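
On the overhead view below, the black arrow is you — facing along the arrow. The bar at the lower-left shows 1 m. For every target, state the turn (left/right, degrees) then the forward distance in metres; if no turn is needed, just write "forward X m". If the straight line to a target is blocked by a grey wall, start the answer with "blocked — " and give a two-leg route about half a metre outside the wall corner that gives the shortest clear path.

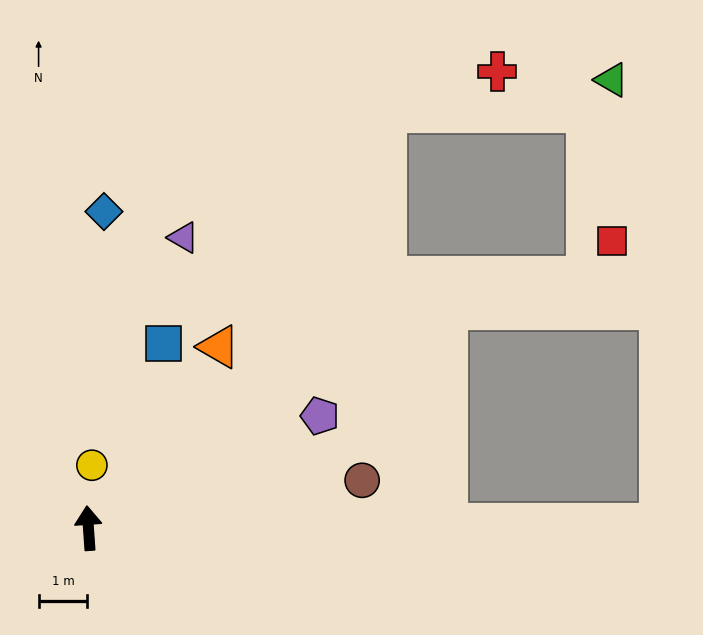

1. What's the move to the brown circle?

turn right 84°, forward 5.7 m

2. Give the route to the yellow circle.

turn right 7°, forward 1.3 m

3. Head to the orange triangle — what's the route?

turn right 40°, forward 4.6 m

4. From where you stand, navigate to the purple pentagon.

turn right 68°, forward 5.3 m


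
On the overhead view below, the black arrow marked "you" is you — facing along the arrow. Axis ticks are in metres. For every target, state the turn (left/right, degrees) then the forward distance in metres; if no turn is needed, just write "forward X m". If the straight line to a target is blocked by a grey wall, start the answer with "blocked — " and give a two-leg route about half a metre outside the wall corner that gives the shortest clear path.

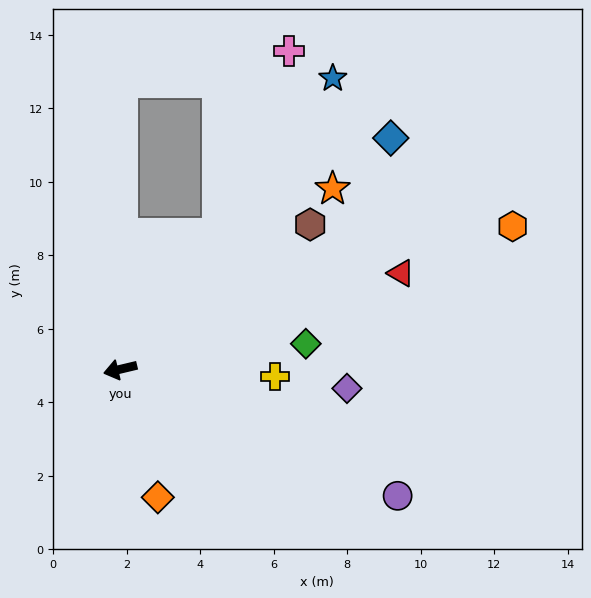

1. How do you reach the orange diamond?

turn left 93°, forward 3.6 m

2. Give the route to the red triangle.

turn right 174°, forward 8.1 m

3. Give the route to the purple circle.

turn left 142°, forward 8.3 m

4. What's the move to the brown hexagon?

turn right 156°, forward 6.5 m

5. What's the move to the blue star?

turn right 140°, forward 9.8 m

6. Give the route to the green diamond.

turn left 174°, forward 5.1 m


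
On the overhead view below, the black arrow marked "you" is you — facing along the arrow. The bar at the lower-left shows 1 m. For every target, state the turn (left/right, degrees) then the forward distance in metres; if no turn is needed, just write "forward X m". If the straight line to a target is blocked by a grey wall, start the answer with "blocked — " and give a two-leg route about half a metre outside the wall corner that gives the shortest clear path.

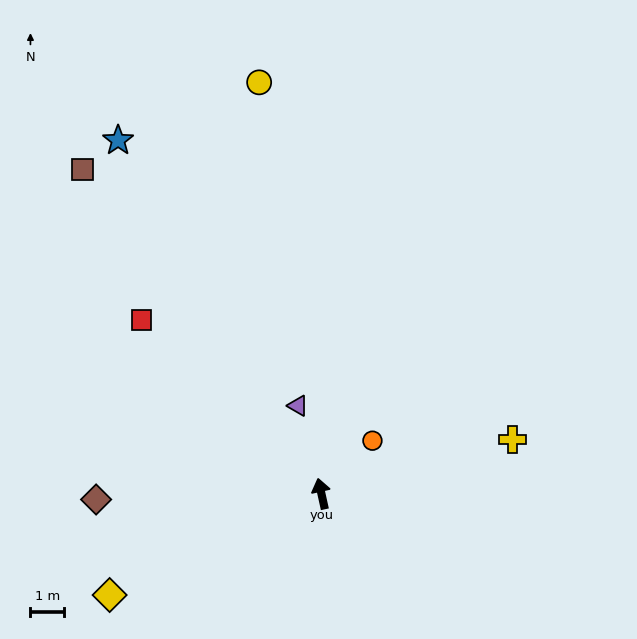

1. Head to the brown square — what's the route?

turn left 24°, forward 12.0 m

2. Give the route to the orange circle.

turn right 56°, forward 2.2 m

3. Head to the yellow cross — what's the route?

turn right 87°, forward 5.9 m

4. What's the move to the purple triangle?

turn left 2°, forward 2.7 m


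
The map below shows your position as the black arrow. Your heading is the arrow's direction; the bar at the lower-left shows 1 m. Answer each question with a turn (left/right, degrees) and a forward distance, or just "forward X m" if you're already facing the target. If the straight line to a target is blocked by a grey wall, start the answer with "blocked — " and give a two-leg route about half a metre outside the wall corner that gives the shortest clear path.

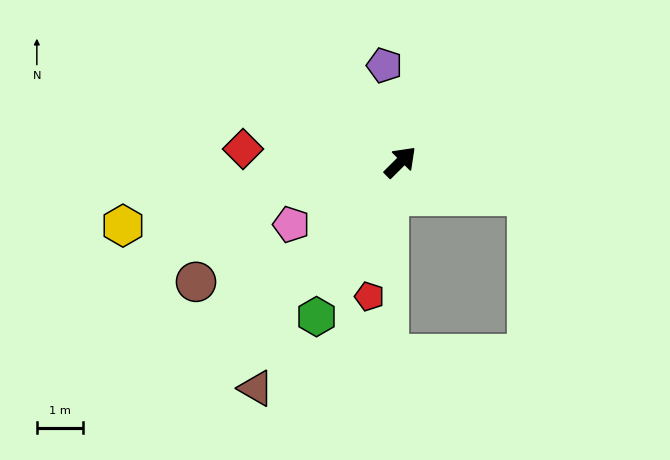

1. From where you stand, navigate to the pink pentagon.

turn left 165°, forward 2.7 m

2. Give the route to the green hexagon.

turn right 163°, forward 3.8 m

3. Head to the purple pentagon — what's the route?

turn left 54°, forward 2.1 m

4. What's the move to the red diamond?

turn left 130°, forward 3.4 m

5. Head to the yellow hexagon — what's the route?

turn left 148°, forward 6.1 m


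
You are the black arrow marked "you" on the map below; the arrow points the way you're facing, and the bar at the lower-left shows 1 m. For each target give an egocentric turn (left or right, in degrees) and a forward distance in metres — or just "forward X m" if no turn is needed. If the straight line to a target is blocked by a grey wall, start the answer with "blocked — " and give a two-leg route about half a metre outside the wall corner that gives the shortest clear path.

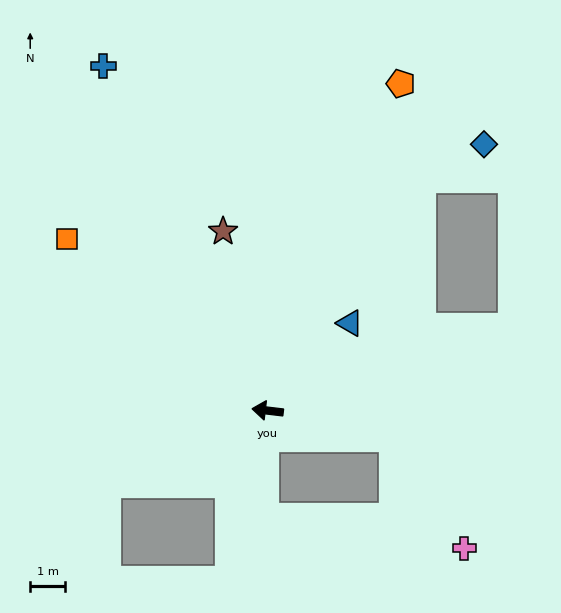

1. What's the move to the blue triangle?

turn right 126°, forward 3.4 m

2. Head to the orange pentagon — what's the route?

turn right 105°, forward 10.1 m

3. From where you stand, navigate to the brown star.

turn right 69°, forward 5.3 m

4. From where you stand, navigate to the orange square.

turn right 34°, forward 7.5 m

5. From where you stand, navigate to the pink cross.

blocked — turn left 175°, forward 3.7 m, then turn right 46°, forward 3.7 m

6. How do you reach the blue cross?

turn right 58°, forward 10.9 m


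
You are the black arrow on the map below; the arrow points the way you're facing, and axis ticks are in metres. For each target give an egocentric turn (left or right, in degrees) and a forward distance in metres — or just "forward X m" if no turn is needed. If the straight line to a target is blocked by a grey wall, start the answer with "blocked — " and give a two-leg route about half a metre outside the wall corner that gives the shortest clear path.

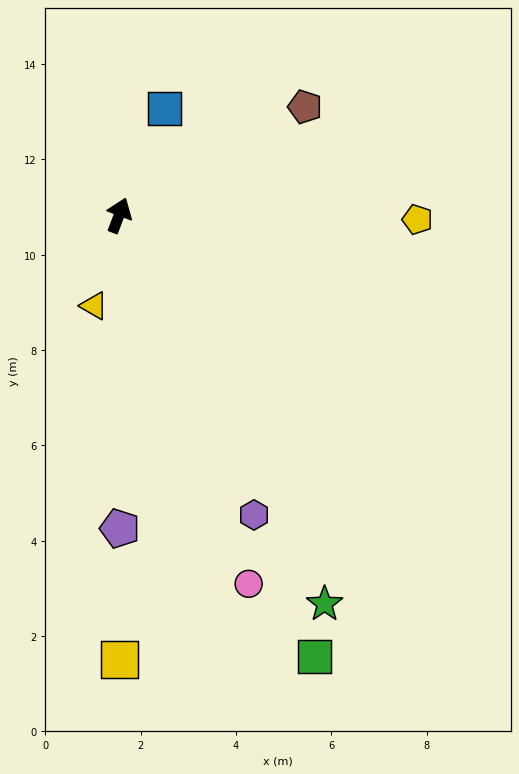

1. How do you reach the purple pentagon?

turn right 159°, forward 6.6 m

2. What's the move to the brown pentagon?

turn right 39°, forward 4.5 m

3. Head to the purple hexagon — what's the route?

turn right 135°, forward 6.9 m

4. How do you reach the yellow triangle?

turn right 175°, forward 2.0 m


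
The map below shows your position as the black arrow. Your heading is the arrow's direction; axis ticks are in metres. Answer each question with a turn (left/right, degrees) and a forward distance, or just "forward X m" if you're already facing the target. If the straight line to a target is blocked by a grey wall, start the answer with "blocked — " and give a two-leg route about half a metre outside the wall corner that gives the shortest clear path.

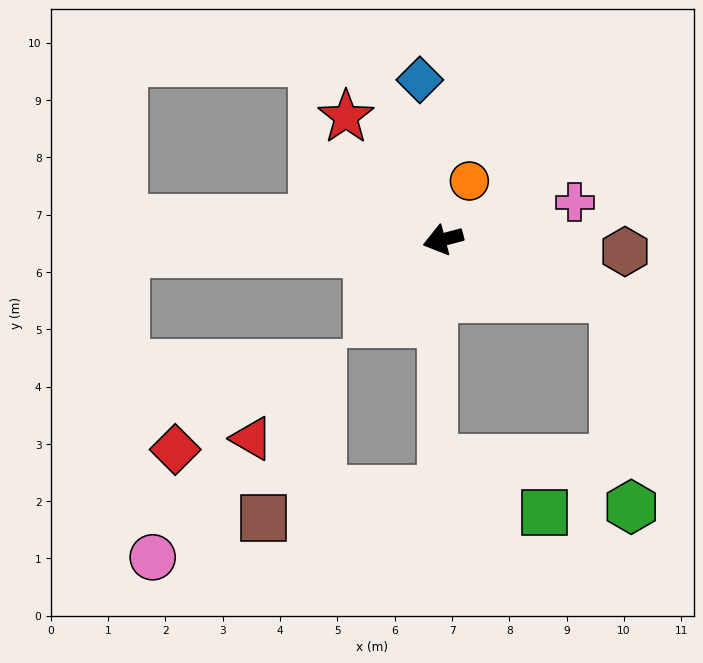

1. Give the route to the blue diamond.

turn right 97°, forward 2.8 m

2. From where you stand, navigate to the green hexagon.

blocked — turn left 146°, forward 3.1 m, then turn right 66°, forward 3.6 m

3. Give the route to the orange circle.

turn right 129°, forward 1.1 m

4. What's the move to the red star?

turn right 67°, forward 2.7 m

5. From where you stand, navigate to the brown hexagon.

turn left 161°, forward 3.2 m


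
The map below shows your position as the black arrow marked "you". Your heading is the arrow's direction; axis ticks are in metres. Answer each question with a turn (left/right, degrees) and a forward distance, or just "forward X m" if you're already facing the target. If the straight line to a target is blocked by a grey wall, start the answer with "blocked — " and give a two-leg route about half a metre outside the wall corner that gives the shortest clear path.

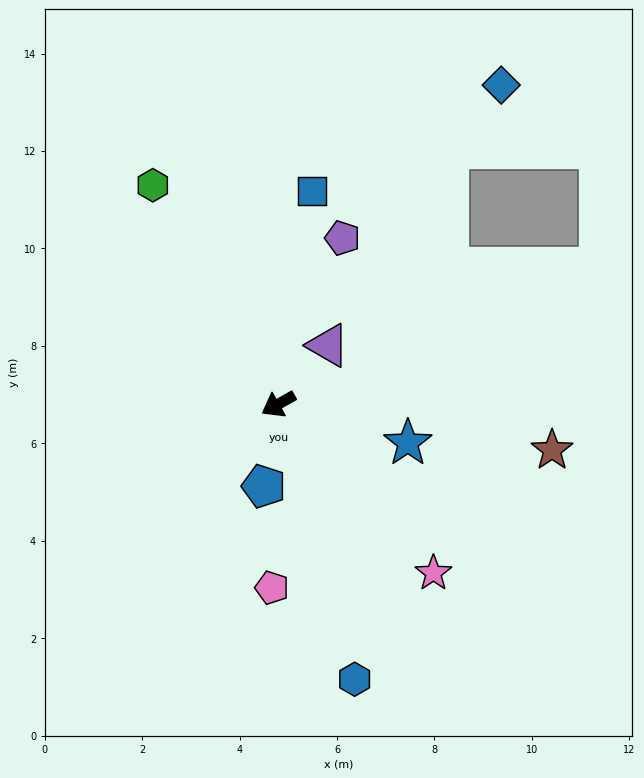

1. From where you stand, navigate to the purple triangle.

turn right 160°, forward 1.6 m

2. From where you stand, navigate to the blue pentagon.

turn left 51°, forward 1.7 m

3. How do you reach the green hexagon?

turn right 90°, forward 5.2 m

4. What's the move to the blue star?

turn left 134°, forward 2.8 m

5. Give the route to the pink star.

turn left 103°, forward 4.7 m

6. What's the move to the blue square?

turn right 128°, forward 4.4 m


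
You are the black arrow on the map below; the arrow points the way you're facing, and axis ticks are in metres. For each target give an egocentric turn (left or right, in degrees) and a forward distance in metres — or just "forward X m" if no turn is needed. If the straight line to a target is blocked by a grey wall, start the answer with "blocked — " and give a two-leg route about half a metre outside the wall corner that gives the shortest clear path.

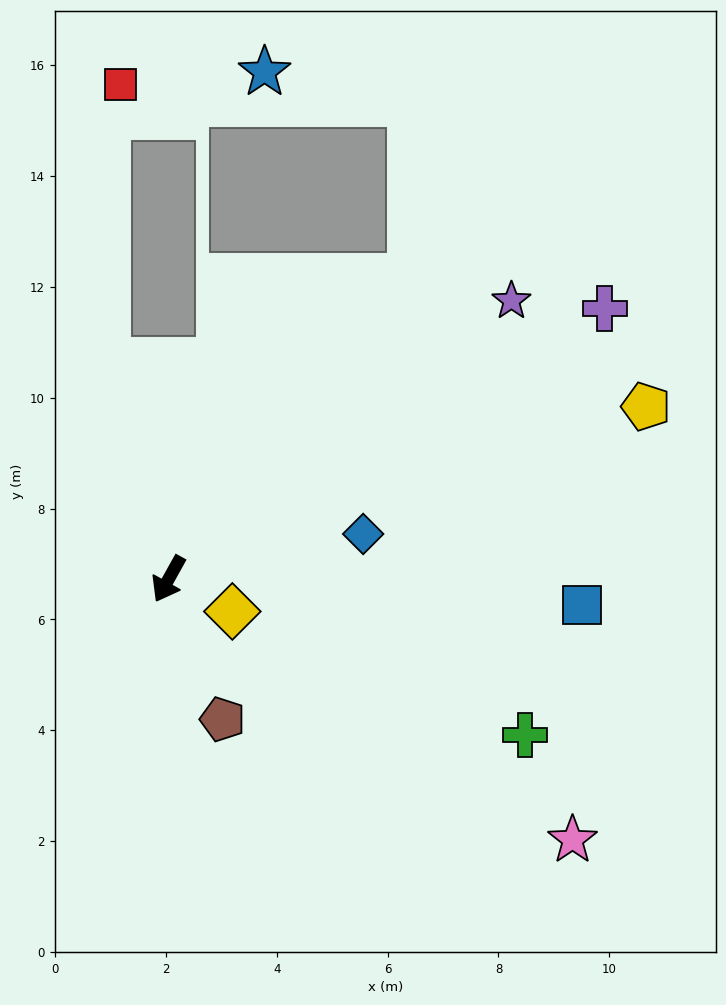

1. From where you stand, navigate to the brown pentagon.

turn left 50°, forward 2.7 m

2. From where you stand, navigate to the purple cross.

turn left 151°, forward 9.3 m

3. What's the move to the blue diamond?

turn left 132°, forward 3.6 m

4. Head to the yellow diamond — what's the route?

turn left 92°, forward 1.3 m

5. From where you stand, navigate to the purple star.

turn left 158°, forward 8.0 m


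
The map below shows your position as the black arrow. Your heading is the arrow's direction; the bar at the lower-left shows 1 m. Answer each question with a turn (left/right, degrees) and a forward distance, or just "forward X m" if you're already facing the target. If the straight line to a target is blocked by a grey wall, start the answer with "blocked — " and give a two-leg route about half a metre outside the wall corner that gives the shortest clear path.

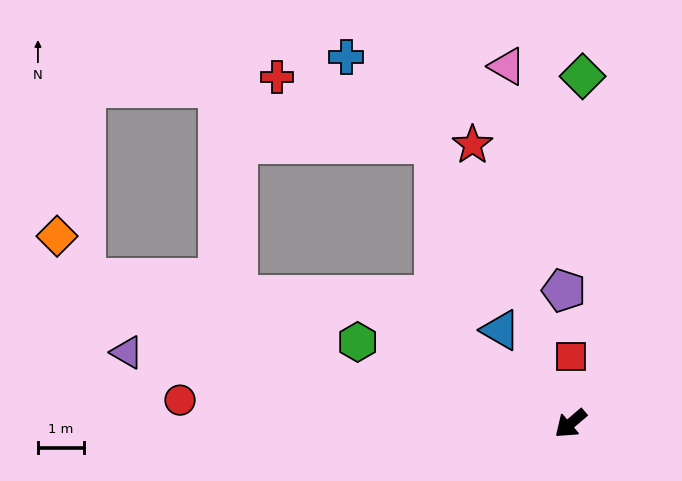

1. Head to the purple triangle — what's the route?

turn right 50°, forward 9.8 m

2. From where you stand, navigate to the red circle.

turn right 44°, forward 8.5 m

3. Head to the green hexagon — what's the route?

turn right 61°, forward 5.0 m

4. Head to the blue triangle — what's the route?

turn right 94°, forward 2.5 m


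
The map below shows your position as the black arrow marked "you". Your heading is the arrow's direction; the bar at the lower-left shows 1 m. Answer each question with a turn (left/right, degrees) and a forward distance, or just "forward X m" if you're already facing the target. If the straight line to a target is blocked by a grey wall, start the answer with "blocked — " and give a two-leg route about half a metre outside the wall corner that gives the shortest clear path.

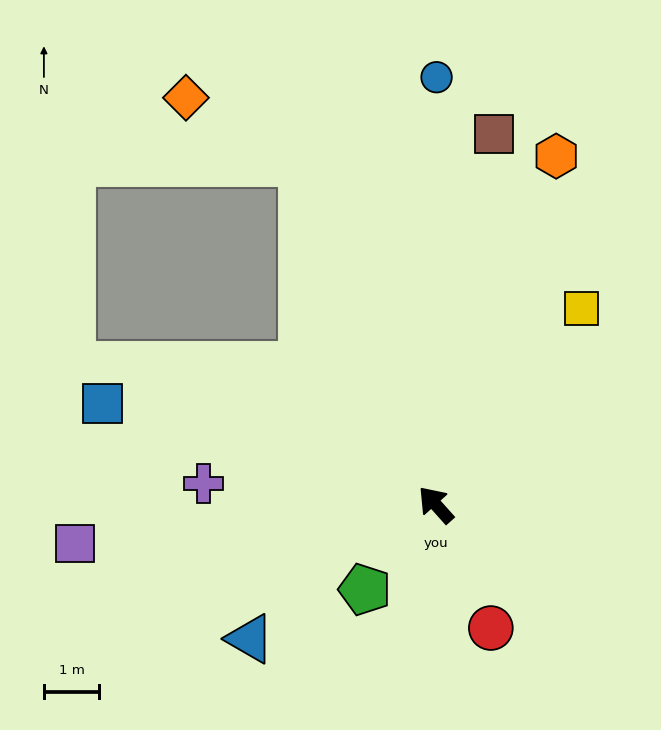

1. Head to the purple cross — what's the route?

turn left 43°, forward 4.2 m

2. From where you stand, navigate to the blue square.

turn left 31°, forward 6.3 m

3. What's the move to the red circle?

turn left 162°, forward 2.4 m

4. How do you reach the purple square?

turn left 54°, forward 6.6 m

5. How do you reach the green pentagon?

turn left 98°, forward 2.0 m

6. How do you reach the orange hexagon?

turn right 61°, forward 6.7 m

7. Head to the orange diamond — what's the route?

blocked — turn right 20°, forward 6.6 m, then turn left 39°, forward 2.4 m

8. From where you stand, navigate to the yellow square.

turn right 78°, forward 4.4 m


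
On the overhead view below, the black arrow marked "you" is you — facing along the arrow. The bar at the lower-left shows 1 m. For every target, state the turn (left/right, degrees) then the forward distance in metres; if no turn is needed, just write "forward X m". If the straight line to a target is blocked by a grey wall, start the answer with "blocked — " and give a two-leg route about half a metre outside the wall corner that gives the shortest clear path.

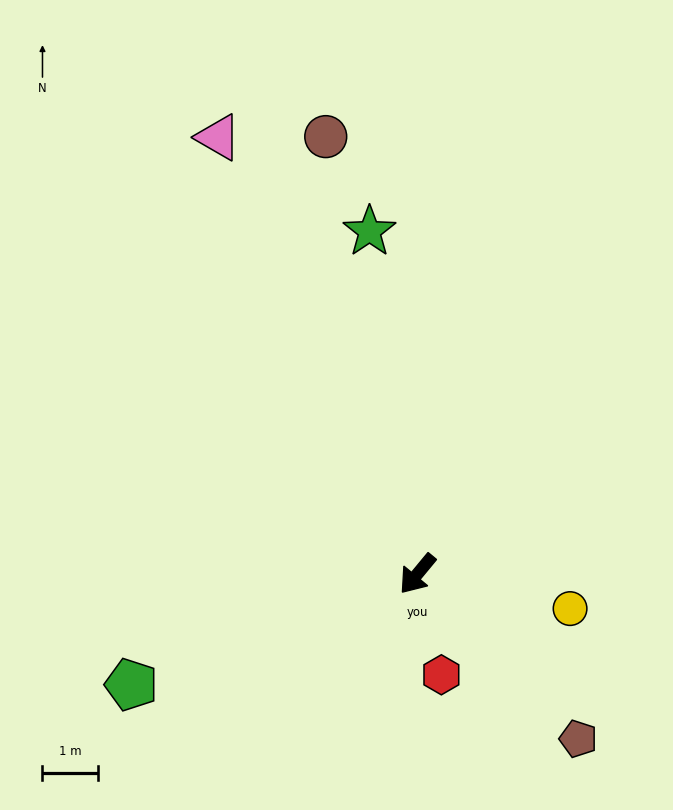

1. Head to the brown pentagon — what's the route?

turn left 84°, forward 4.2 m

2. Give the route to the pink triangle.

turn right 116°, forward 8.7 m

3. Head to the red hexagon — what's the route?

turn left 53°, forward 1.9 m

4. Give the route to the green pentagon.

turn right 29°, forward 5.5 m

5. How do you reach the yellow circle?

turn left 117°, forward 2.8 m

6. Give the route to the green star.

turn right 132°, forward 6.3 m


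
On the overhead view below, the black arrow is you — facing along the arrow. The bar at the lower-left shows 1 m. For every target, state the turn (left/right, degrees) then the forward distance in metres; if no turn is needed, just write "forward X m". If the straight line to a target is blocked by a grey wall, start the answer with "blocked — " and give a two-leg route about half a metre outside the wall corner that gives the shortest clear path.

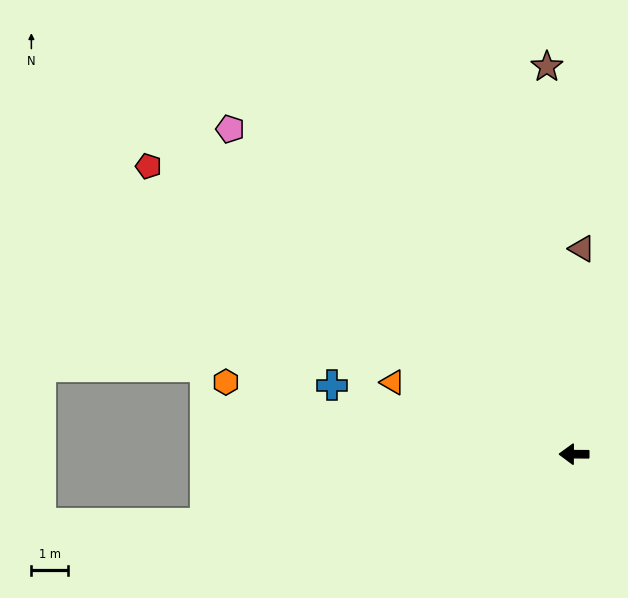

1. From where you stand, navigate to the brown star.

turn right 86°, forward 10.5 m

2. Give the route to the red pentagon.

turn right 34°, forward 13.9 m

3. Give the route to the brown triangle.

turn right 92°, forward 5.6 m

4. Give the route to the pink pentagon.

turn right 43°, forward 12.8 m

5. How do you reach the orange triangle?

turn right 21°, forward 5.3 m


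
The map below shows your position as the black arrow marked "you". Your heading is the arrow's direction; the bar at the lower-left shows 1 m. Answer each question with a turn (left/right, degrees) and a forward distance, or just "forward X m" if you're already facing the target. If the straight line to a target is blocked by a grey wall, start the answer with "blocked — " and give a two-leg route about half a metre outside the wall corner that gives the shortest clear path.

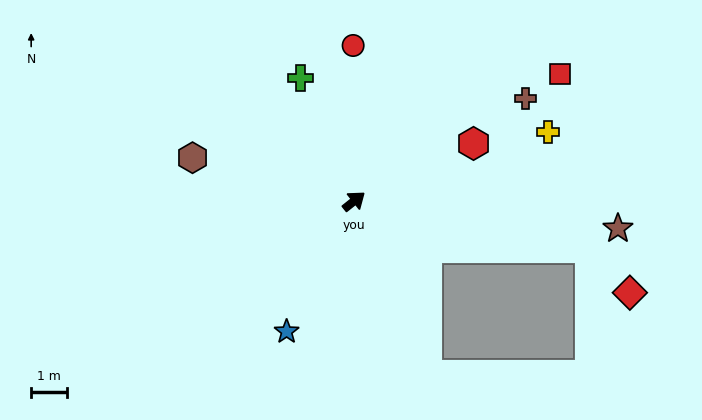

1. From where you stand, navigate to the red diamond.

blocked — turn right 50°, forward 6.8 m, then turn right 37°, forward 1.7 m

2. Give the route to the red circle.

turn left 52°, forward 4.4 m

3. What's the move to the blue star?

turn right 156°, forward 4.2 m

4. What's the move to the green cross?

turn left 75°, forward 3.8 m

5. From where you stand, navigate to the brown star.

turn right 45°, forward 7.5 m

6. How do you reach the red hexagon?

turn right 13°, forward 3.7 m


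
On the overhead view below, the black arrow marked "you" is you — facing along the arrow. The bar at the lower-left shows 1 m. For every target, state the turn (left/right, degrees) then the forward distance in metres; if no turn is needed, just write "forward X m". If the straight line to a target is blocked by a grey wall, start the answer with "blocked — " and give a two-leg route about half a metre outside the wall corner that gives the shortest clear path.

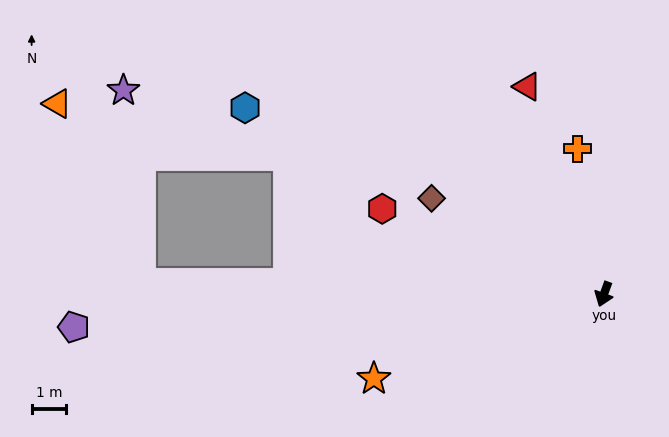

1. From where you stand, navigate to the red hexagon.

turn right 91°, forward 6.9 m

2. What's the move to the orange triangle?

blocked — turn right 71°, forward 13.4 m, then turn right 64°, forward 5.8 m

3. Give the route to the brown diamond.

turn right 99°, forward 5.7 m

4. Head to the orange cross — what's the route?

turn right 150°, forward 4.3 m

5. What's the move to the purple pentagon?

turn right 66°, forward 15.4 m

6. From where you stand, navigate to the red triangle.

turn right 140°, forward 6.4 m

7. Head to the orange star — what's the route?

turn right 50°, forward 7.1 m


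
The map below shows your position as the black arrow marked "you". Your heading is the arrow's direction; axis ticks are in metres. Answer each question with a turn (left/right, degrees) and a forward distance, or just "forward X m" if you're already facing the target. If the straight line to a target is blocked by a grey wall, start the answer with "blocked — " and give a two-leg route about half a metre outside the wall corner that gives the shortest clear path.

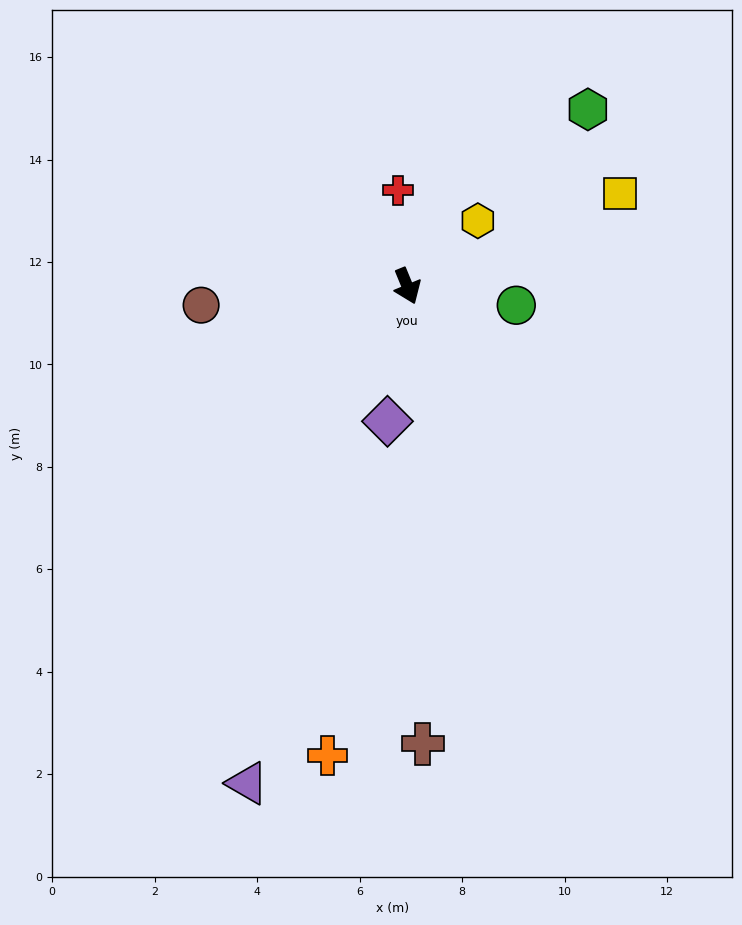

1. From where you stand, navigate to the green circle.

turn left 58°, forward 2.2 m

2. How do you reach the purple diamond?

turn right 31°, forward 2.7 m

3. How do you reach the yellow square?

turn left 91°, forward 4.5 m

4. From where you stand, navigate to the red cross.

turn left 163°, forward 1.9 m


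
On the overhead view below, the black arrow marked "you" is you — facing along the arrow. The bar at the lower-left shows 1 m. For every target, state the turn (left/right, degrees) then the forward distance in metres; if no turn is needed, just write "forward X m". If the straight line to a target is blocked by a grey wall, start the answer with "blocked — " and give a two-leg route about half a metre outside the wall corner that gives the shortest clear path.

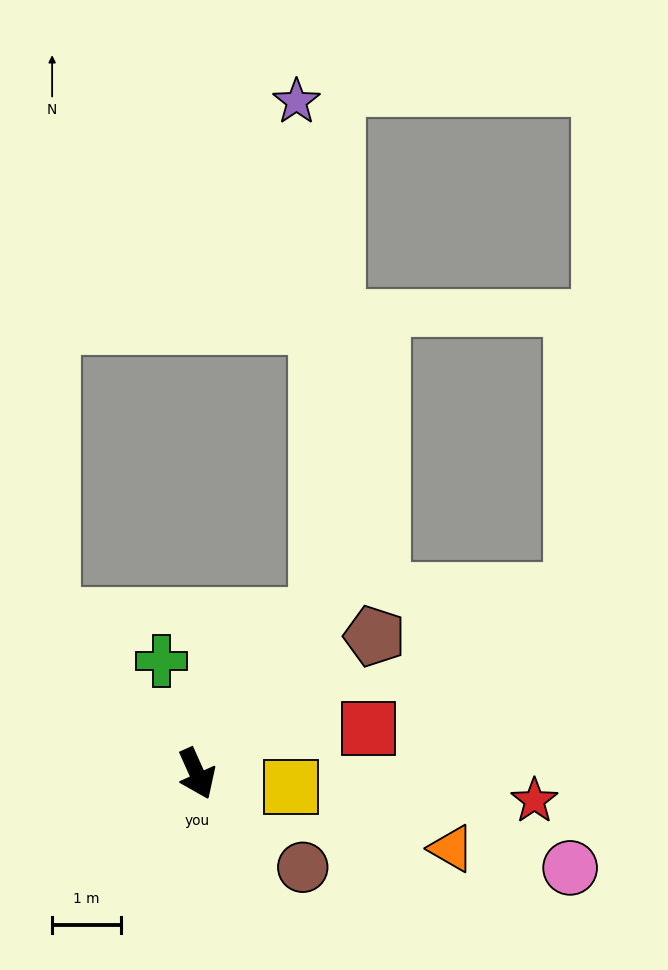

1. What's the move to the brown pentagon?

turn left 104°, forward 3.3 m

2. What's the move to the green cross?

turn left 173°, forward 1.7 m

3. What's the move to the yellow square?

turn left 58°, forward 1.4 m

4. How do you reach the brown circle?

turn left 24°, forward 2.1 m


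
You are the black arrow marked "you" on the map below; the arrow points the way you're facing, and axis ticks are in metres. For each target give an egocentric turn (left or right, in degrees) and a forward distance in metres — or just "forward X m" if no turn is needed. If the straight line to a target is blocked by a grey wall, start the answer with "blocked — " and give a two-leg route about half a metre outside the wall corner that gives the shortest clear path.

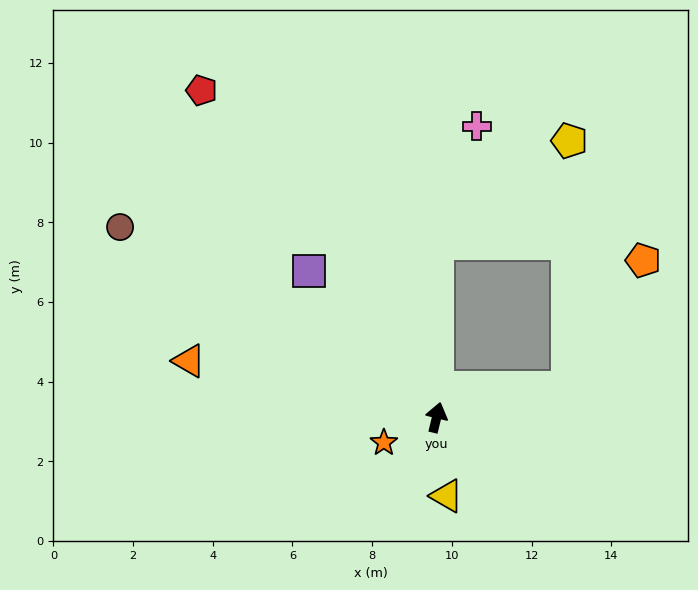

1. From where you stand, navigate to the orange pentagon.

blocked — turn right 64°, forward 3.4 m, then turn left 47°, forward 3.7 m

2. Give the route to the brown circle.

turn left 73°, forward 9.3 m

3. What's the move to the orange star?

turn left 129°, forward 1.5 m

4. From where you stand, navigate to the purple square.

turn left 55°, forward 4.9 m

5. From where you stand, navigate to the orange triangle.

turn left 91°, forward 6.4 m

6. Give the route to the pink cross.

blocked — turn left 14°, forward 4.4 m, then turn right 19°, forward 3.1 m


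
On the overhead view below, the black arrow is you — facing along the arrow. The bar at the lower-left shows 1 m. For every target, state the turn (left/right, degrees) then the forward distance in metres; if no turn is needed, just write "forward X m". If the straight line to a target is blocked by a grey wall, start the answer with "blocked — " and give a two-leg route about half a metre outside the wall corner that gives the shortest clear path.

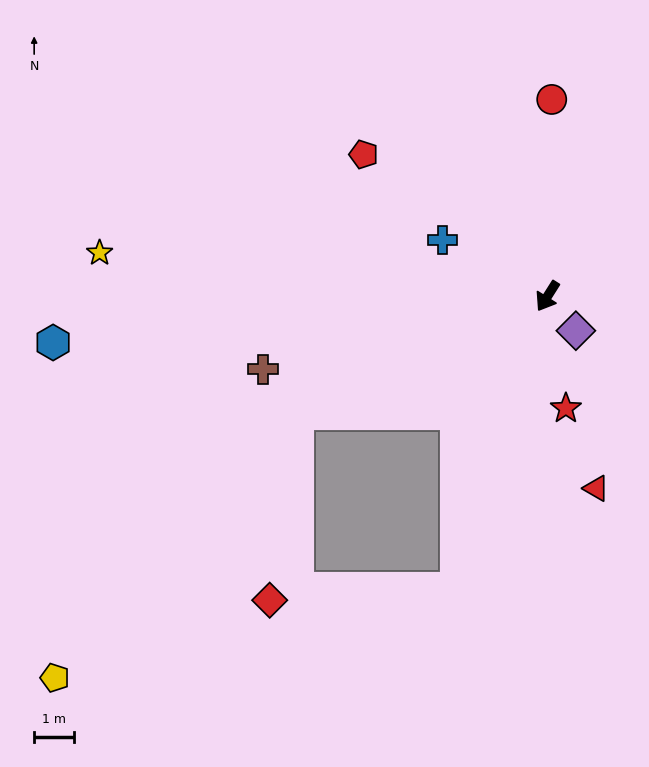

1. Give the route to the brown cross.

turn right 43°, forward 7.3 m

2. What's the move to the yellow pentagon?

blocked — turn right 33°, forward 6.9 m, then turn left 23°, forward 8.9 m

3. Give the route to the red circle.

turn right 149°, forward 4.9 m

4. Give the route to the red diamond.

blocked — turn right 33°, forward 6.9 m, then turn left 57°, forward 4.7 m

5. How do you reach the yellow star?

turn right 63°, forward 11.2 m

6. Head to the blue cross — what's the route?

turn right 86°, forward 3.0 m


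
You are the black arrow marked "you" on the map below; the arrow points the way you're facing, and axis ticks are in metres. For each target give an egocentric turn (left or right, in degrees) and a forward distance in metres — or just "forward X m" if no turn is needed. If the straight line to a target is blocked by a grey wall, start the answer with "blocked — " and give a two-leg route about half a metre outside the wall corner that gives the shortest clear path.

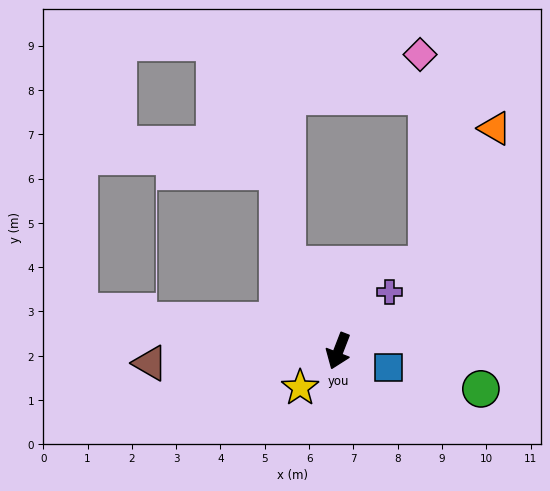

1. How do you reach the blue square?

turn left 93°, forward 1.2 m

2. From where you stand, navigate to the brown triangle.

turn right 65°, forward 4.3 m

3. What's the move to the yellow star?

turn right 25°, forward 1.2 m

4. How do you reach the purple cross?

turn left 160°, forward 1.8 m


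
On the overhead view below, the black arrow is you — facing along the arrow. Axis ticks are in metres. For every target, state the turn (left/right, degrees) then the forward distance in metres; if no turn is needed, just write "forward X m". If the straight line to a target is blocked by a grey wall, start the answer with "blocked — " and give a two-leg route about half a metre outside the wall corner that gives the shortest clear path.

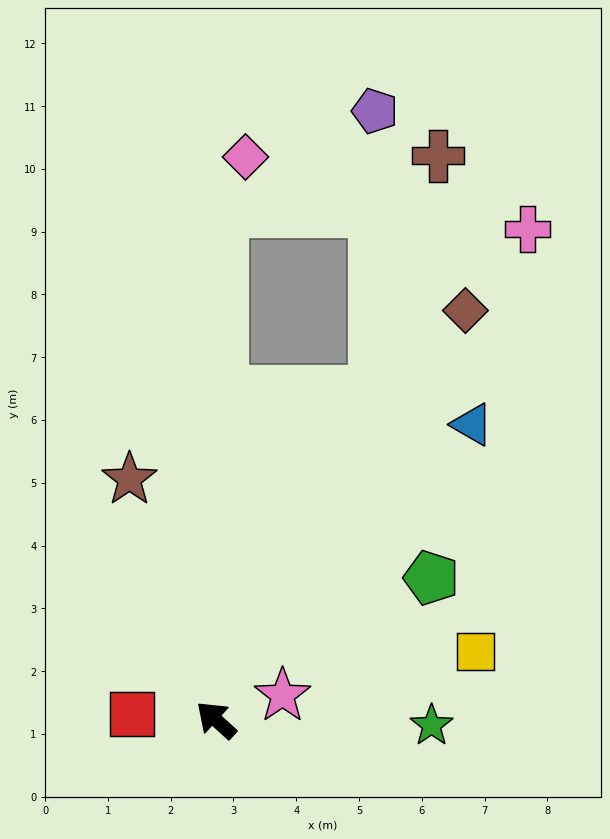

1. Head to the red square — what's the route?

turn left 39°, forward 1.3 m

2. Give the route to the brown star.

turn right 28°, forward 4.1 m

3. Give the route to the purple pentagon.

blocked — turn right 74°, forward 5.8 m, then turn left 26°, forward 4.5 m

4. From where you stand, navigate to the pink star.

turn right 117°, forward 1.1 m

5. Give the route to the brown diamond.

turn right 79°, forward 7.6 m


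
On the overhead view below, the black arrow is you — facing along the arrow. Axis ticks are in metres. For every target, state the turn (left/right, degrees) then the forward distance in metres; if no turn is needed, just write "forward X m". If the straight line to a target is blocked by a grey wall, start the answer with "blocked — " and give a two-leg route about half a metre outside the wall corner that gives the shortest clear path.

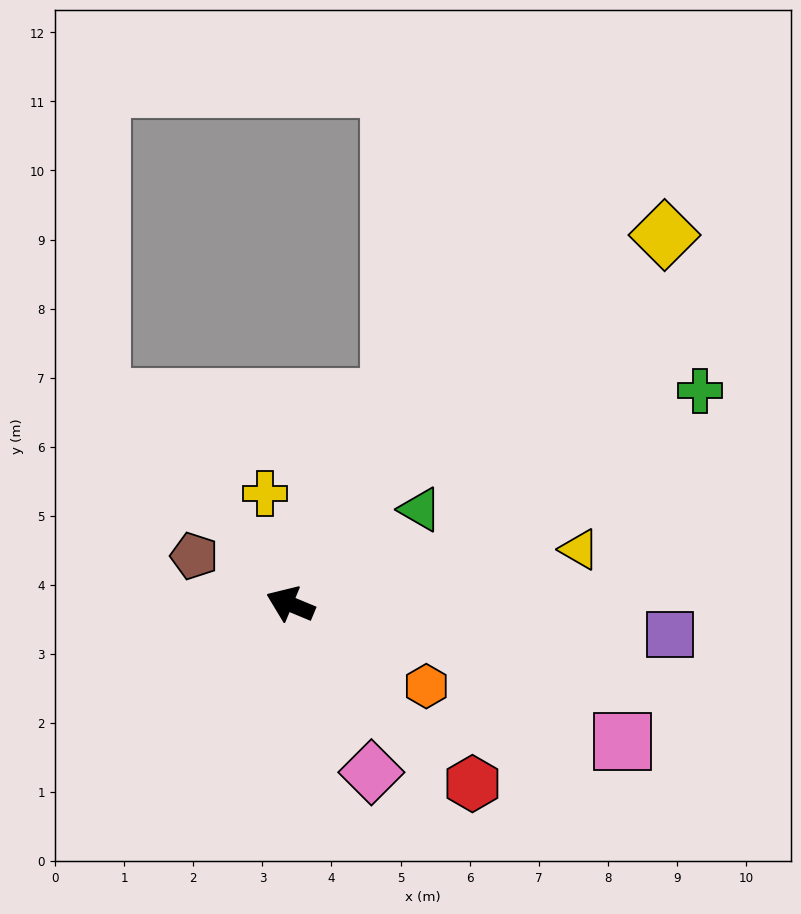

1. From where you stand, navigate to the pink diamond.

turn left 138°, forward 2.7 m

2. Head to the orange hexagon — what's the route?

turn left 171°, forward 2.3 m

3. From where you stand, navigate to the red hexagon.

turn left 158°, forward 3.7 m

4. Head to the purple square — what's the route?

turn right 162°, forward 5.5 m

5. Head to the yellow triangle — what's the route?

turn right 147°, forward 4.3 m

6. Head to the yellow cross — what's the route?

turn right 55°, forward 1.6 m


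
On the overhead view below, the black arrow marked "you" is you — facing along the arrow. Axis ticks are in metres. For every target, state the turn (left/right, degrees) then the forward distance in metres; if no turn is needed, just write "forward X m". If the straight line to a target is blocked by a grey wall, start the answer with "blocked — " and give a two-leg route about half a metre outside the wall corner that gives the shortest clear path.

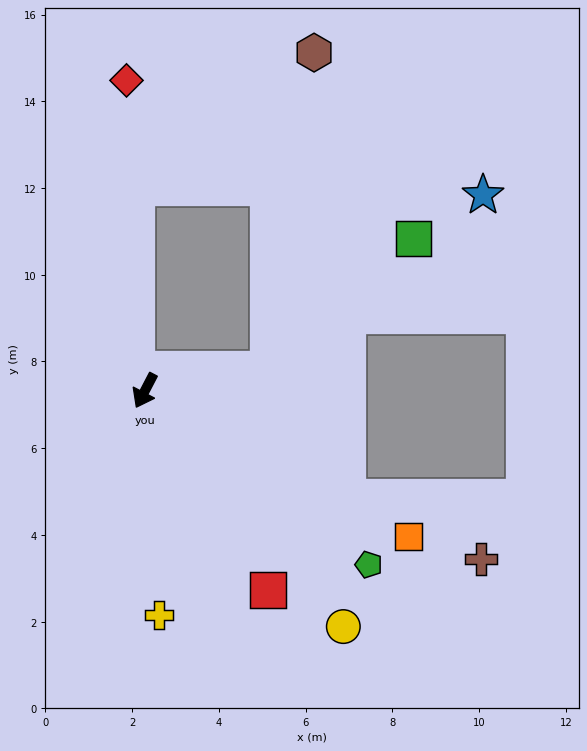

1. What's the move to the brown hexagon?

blocked — turn left 127°, forward 2.9 m, then turn left 72°, forward 7.4 m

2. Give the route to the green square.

blocked — turn left 127°, forward 2.9 m, then turn left 33°, forward 4.5 m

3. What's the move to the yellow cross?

turn left 31°, forward 5.2 m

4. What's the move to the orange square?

turn left 89°, forward 6.9 m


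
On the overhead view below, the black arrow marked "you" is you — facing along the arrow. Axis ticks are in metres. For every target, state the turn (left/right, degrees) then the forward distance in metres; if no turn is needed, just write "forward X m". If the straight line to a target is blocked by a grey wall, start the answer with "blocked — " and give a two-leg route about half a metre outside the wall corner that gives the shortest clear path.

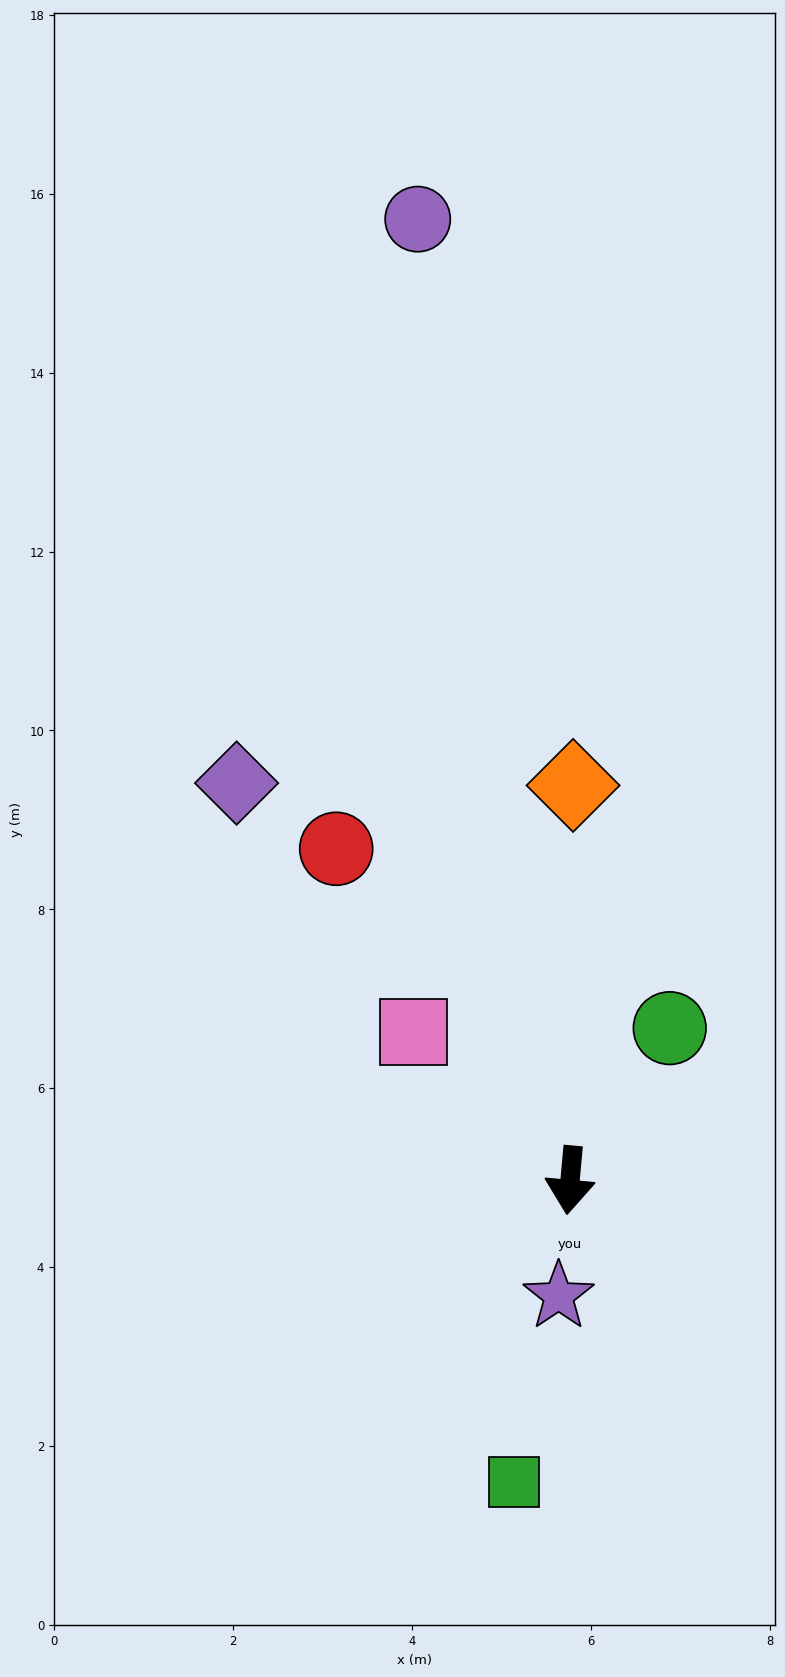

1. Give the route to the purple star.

forward 1.3 m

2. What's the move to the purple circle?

turn right 166°, forward 10.9 m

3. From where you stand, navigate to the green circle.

turn left 152°, forward 2.0 m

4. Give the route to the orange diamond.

turn right 175°, forward 4.4 m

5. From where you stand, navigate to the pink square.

turn right 128°, forward 2.4 m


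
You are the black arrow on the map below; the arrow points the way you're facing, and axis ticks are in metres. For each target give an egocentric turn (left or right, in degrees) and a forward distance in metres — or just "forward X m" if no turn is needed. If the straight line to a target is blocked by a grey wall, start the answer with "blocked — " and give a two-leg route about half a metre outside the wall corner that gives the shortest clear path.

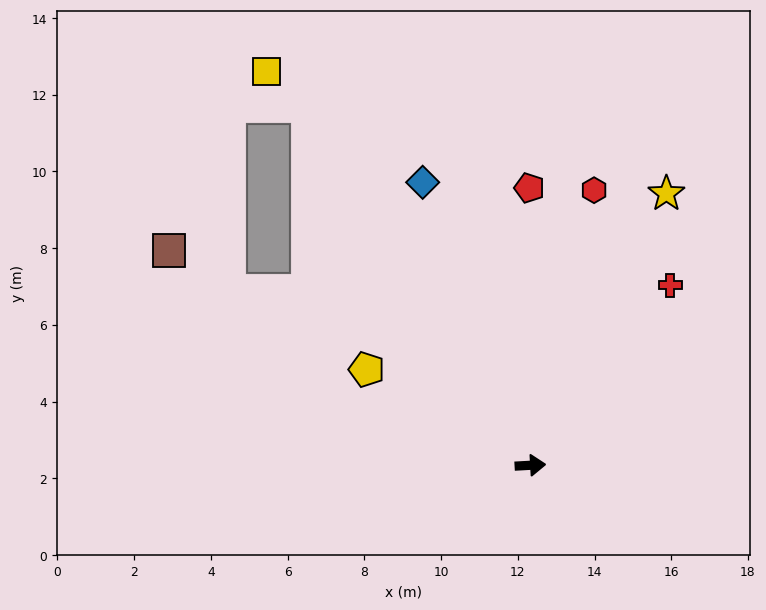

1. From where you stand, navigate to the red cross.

turn left 49°, forward 5.9 m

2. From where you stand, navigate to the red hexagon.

turn left 74°, forward 7.4 m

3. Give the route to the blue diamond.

turn left 108°, forward 7.9 m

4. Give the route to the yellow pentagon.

turn left 146°, forward 4.9 m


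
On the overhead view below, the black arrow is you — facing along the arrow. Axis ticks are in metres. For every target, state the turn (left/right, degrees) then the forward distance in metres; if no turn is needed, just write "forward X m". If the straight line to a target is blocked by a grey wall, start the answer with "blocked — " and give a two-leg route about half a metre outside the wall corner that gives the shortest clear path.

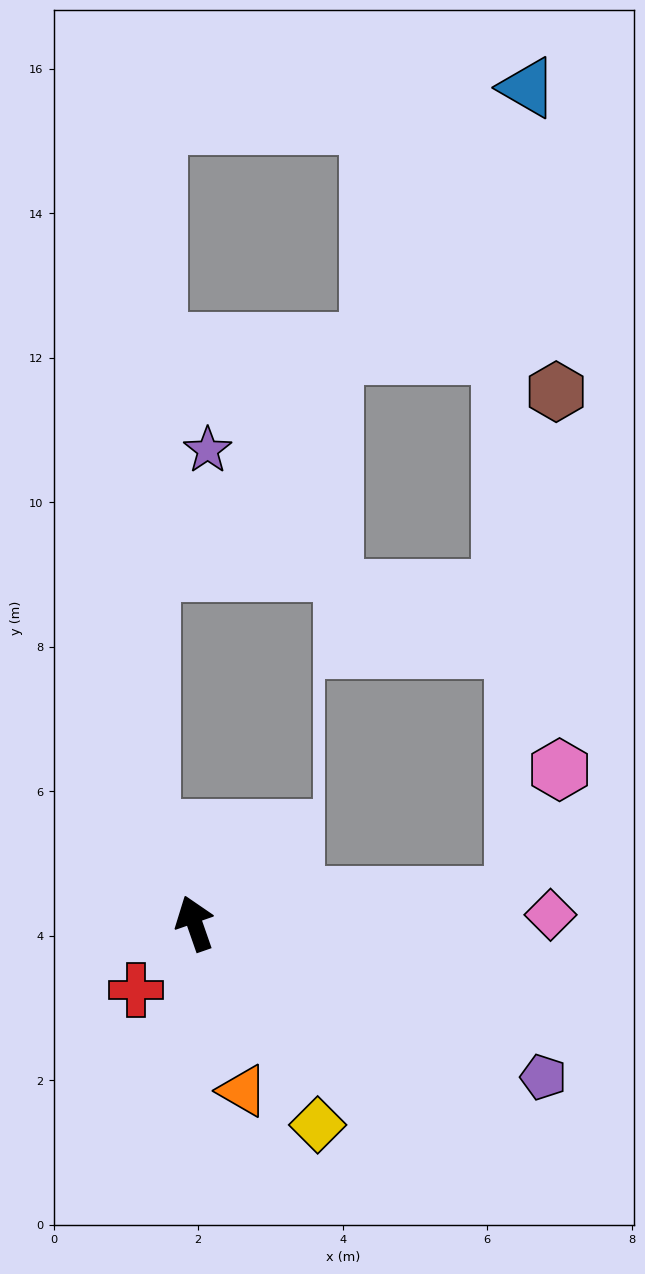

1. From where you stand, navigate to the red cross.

turn left 119°, forward 1.2 m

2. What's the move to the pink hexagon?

blocked — turn right 105°, forward 4.5 m, then turn left 67°, forward 1.9 m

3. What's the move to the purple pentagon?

turn right 133°, forward 5.3 m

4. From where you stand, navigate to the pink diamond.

turn right 108°, forward 4.9 m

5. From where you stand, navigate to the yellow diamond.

turn right 168°, forward 3.3 m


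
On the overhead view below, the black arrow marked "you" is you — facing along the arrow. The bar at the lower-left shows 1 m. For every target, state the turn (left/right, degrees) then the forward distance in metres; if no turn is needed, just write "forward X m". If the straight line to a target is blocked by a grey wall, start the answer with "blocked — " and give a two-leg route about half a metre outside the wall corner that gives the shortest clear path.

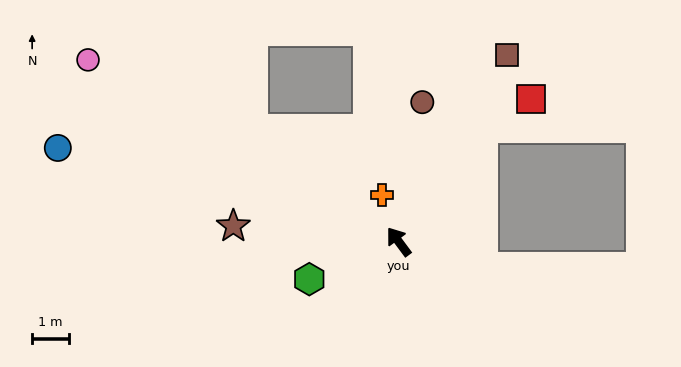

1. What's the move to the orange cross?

turn right 17°, forward 1.3 m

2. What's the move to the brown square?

turn right 67°, forward 5.9 m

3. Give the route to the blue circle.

turn left 38°, forward 9.7 m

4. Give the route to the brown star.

turn left 48°, forward 4.5 m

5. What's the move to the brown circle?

turn right 46°, forward 3.9 m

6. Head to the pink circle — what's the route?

turn left 23°, forward 9.8 m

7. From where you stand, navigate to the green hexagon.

turn left 76°, forward 2.7 m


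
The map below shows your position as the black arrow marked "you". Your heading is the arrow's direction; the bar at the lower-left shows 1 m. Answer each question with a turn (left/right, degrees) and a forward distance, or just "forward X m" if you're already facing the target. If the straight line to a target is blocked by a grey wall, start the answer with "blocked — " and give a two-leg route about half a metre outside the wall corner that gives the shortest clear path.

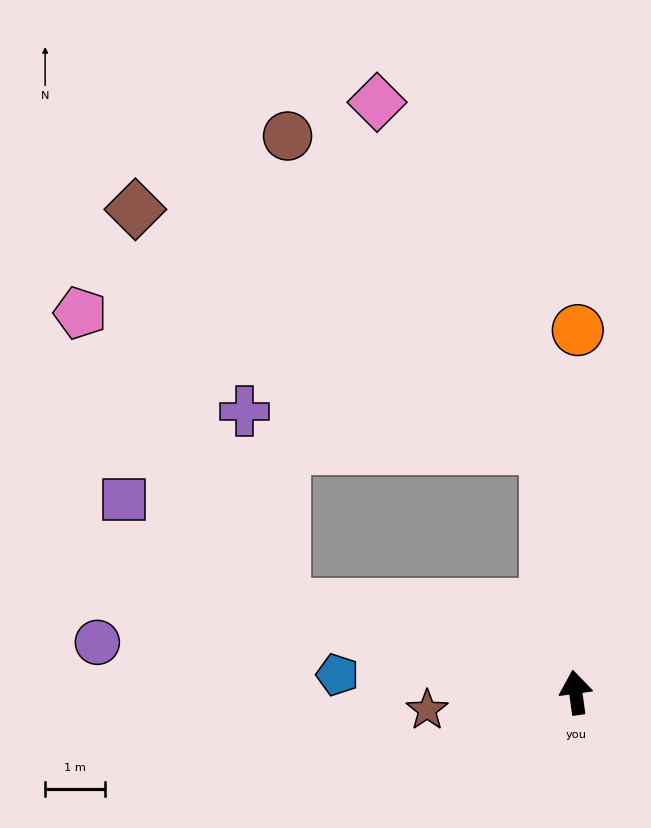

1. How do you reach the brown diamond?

blocked — forward 4.1 m, then turn left 52°, forward 7.9 m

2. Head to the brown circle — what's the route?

blocked — forward 4.1 m, then turn left 32°, forward 6.7 m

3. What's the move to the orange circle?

turn right 8°, forward 6.0 m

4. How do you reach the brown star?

turn left 89°, forward 2.5 m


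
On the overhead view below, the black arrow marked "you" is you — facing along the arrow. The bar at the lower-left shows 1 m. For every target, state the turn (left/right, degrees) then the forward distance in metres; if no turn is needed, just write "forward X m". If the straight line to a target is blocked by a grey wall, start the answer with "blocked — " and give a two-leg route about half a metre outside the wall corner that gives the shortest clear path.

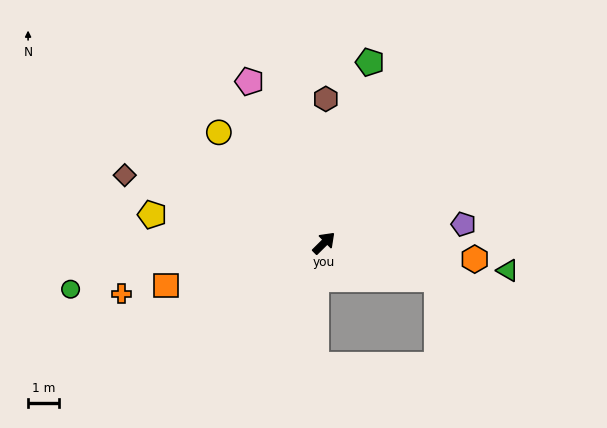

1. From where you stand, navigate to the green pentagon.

turn left 31°, forward 6.1 m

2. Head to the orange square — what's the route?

turn left 150°, forward 5.3 m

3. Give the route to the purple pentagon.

turn right 37°, forward 4.6 m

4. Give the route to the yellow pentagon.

turn left 126°, forward 5.7 m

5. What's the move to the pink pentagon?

turn left 70°, forward 5.8 m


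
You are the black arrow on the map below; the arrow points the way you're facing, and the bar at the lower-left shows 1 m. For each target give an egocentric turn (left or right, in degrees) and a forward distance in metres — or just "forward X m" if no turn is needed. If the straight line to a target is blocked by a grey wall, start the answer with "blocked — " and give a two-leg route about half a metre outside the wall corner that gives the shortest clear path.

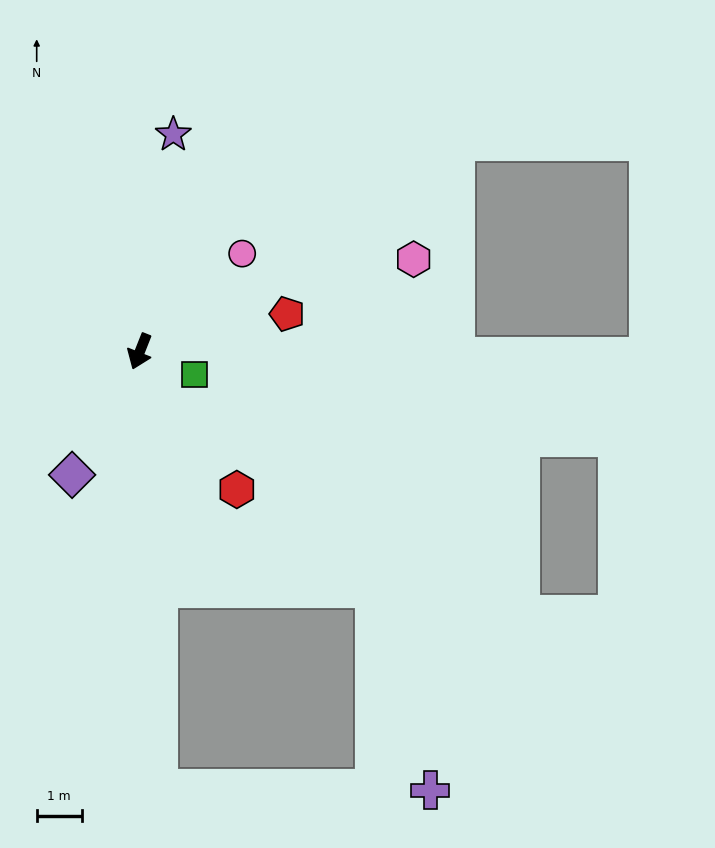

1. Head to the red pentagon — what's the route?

turn left 126°, forward 3.4 m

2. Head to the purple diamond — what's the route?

turn right 7°, forward 3.1 m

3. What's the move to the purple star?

turn right 167°, forward 4.9 m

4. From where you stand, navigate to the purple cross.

blocked — turn left 24°, forward 9.8 m, then turn left 87°, forward 6.0 m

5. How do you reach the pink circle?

turn left 155°, forward 3.2 m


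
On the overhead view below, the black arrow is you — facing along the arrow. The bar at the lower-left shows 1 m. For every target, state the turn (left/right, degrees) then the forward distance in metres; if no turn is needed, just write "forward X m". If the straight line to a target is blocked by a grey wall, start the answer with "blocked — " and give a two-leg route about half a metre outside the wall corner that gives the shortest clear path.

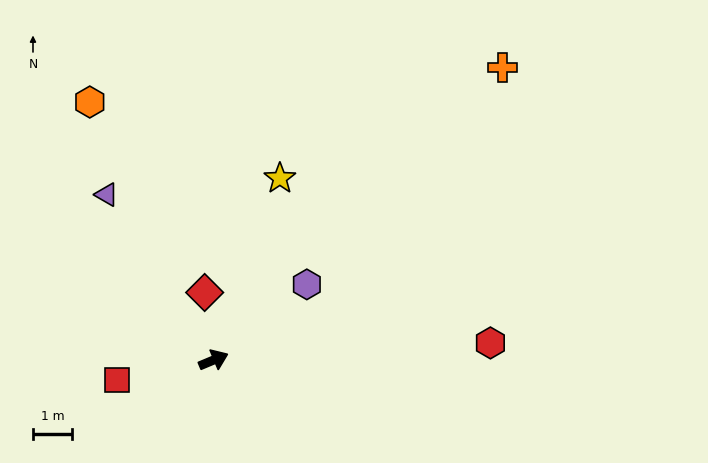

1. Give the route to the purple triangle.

turn left 100°, forward 5.1 m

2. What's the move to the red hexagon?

turn right 19°, forward 7.2 m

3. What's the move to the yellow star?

turn left 47°, forward 5.0 m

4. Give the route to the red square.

turn left 169°, forward 2.5 m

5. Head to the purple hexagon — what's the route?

turn left 16°, forward 3.1 m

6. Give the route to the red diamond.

turn left 75°, forward 1.8 m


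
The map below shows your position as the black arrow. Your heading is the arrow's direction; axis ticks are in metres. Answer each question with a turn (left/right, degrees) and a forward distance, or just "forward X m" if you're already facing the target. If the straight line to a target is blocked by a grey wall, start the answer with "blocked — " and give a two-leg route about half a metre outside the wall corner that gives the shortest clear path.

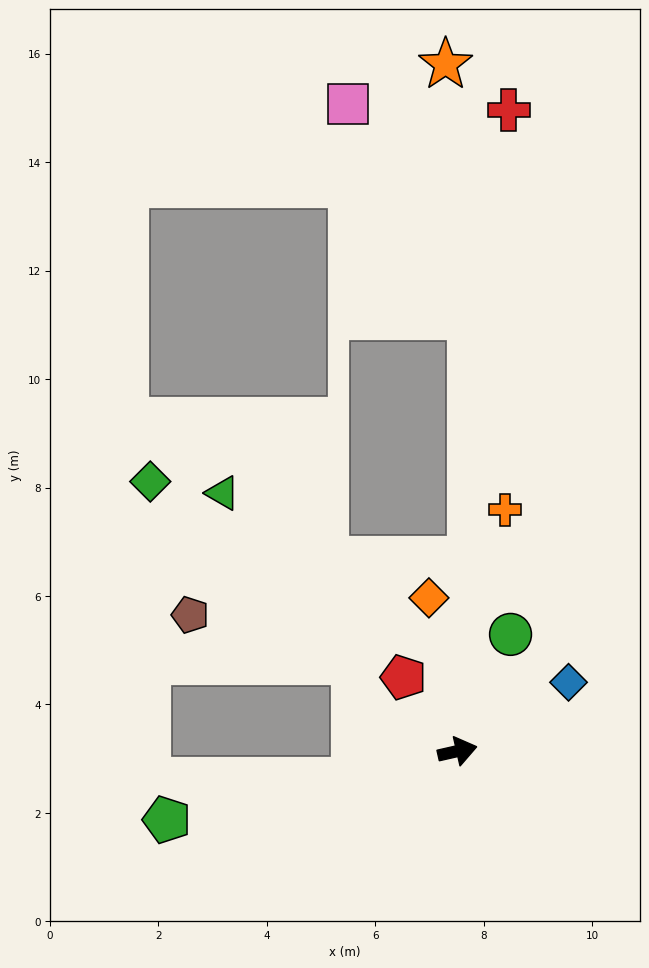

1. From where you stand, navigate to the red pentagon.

turn left 113°, forward 1.7 m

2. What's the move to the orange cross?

turn left 66°, forward 4.5 m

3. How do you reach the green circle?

turn left 53°, forward 2.4 m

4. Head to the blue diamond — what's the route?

turn left 19°, forward 2.4 m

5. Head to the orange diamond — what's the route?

turn left 88°, forward 2.9 m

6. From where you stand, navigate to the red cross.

turn left 73°, forward 11.9 m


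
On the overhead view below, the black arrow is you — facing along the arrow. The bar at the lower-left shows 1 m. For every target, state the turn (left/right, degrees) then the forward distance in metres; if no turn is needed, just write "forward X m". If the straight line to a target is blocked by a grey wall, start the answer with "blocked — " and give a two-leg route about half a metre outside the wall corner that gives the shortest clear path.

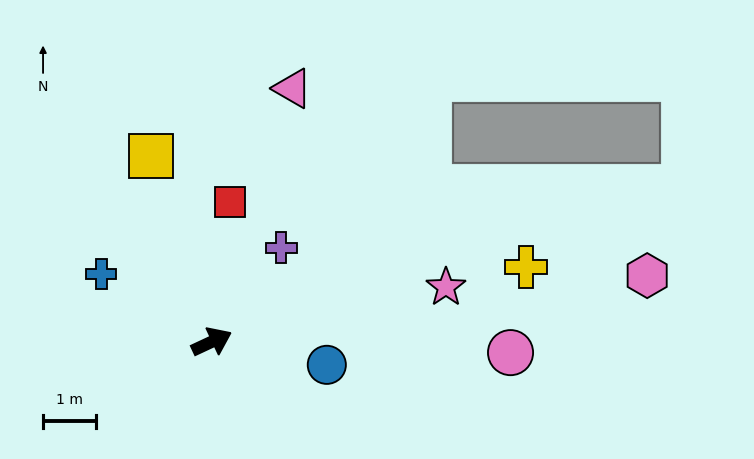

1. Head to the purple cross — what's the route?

turn left 28°, forward 2.2 m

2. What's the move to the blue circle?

turn right 36°, forward 2.2 m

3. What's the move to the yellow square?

turn left 83°, forward 3.7 m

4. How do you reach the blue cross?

turn left 123°, forward 2.4 m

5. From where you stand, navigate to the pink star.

turn right 12°, forward 4.5 m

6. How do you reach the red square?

turn left 57°, forward 2.6 m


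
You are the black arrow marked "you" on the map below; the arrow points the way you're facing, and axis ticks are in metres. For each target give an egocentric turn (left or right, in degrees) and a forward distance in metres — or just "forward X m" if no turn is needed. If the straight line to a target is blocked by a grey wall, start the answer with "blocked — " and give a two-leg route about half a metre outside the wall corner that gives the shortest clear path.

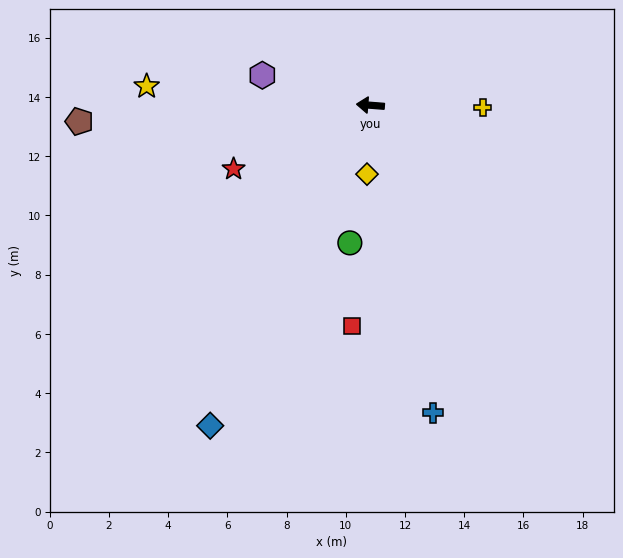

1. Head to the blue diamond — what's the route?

turn left 68°, forward 12.1 m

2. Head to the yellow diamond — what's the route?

turn left 92°, forward 2.3 m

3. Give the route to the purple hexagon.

turn right 11°, forward 3.8 m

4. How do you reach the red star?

turn left 29°, forward 5.1 m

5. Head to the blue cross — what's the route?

turn left 106°, forward 10.6 m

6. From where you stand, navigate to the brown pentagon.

turn left 8°, forward 9.8 m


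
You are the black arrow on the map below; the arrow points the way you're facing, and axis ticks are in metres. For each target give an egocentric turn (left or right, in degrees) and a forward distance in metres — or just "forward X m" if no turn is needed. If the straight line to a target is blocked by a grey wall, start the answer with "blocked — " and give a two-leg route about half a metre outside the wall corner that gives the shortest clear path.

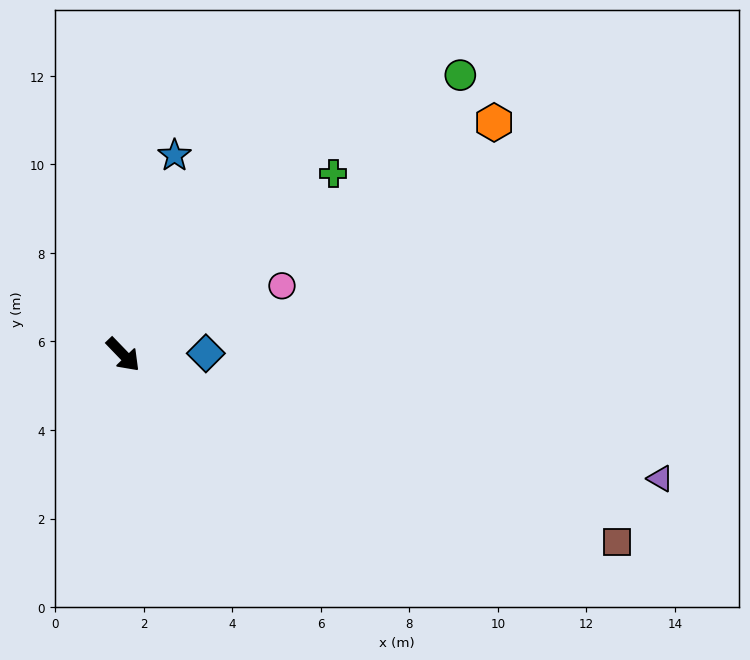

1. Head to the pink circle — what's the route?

turn left 69°, forward 3.9 m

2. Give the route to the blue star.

turn left 122°, forward 4.6 m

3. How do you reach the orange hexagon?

turn left 78°, forward 9.9 m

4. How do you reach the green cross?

turn left 87°, forward 6.3 m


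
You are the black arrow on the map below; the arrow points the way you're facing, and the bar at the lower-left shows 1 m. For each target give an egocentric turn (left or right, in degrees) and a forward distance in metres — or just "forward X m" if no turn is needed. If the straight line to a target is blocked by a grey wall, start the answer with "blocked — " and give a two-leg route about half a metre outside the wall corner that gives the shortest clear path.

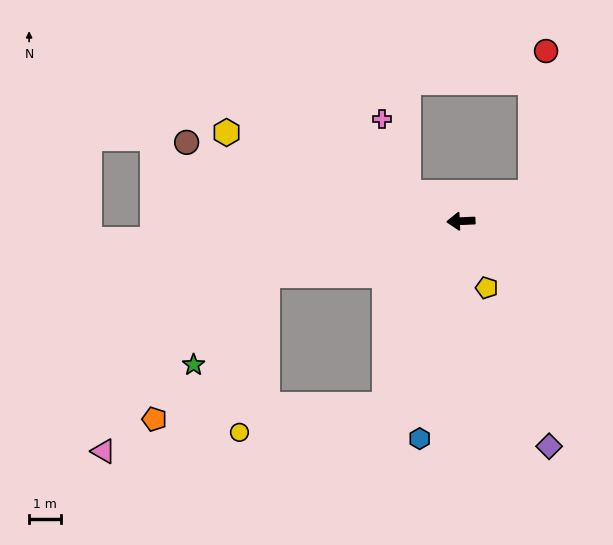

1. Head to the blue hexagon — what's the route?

turn left 77°, forward 6.9 m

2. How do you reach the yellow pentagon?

turn left 109°, forward 2.2 m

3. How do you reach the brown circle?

turn right 19°, forward 8.9 m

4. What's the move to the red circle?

blocked — turn right 161°, forward 2.4 m, then turn left 62°, forward 4.5 m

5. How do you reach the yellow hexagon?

turn right 23°, forward 7.8 m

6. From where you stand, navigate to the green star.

blocked — turn left 13°, forward 6.3 m, then turn left 35°, forward 3.6 m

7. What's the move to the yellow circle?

blocked — turn left 65°, forward 6.2 m, then turn right 57°, forward 4.6 m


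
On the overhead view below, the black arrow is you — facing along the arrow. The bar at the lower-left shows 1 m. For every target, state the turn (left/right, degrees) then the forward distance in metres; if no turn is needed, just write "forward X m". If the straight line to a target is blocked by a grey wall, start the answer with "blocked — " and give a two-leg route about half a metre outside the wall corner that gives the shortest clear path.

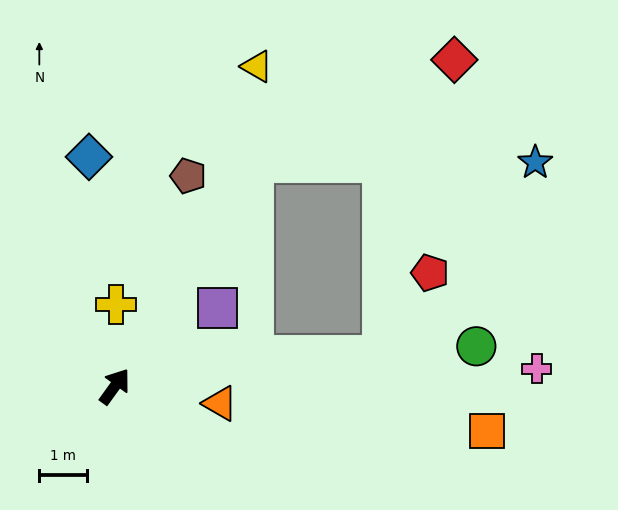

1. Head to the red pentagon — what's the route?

blocked — turn right 48°, forward 5.7 m, then turn left 54°, forward 2.0 m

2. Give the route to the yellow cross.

turn left 35°, forward 1.7 m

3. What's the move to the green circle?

turn right 48°, forward 7.7 m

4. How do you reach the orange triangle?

turn right 63°, forward 2.2 m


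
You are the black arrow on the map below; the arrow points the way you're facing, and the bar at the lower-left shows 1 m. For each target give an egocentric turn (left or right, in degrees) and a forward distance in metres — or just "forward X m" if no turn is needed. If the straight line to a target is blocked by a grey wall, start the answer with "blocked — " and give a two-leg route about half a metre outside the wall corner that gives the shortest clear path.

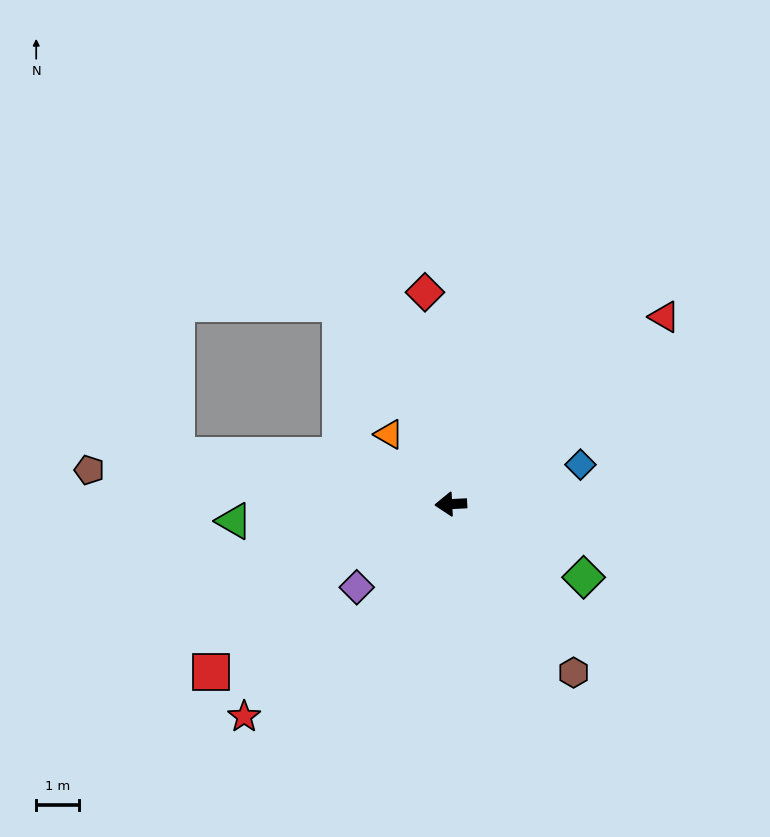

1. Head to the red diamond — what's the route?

turn right 86°, forward 5.0 m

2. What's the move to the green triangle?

forward 5.1 m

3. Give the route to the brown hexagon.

turn left 123°, forward 4.8 m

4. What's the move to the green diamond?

turn left 148°, forward 3.5 m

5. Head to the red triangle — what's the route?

turn right 142°, forward 6.6 m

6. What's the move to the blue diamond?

turn right 166°, forward 3.2 m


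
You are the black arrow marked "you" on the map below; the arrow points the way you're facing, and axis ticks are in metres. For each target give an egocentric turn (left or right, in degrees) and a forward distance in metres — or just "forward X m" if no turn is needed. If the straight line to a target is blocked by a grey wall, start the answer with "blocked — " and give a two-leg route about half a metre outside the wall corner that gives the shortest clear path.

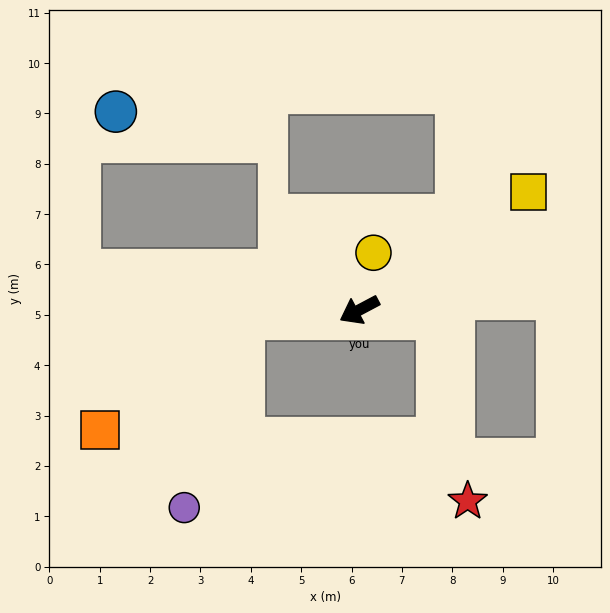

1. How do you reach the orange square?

blocked — turn right 24°, forward 2.3 m, then turn left 34°, forward 3.6 m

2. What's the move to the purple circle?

blocked — turn right 24°, forward 2.3 m, then turn left 69°, forward 3.9 m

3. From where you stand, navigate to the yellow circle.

turn right 132°, forward 1.2 m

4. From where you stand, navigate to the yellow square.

turn right 173°, forward 4.1 m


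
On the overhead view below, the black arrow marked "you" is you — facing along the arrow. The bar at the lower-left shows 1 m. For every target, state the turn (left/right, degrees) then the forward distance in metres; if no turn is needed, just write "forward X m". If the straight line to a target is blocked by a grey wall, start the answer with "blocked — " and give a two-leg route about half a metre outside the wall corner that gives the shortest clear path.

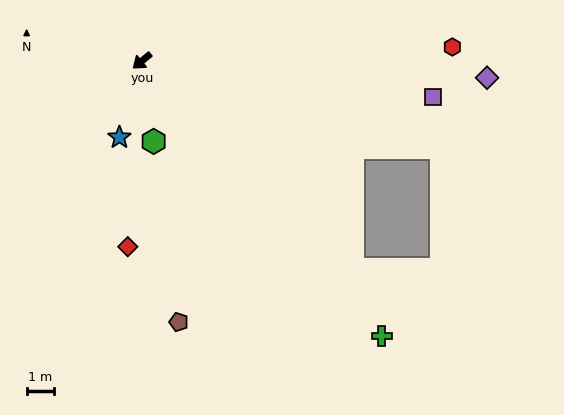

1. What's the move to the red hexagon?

turn left 143°, forward 11.3 m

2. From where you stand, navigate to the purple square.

turn left 133°, forward 10.6 m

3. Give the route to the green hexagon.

turn left 59°, forward 2.9 m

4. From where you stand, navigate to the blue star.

turn left 34°, forward 2.9 m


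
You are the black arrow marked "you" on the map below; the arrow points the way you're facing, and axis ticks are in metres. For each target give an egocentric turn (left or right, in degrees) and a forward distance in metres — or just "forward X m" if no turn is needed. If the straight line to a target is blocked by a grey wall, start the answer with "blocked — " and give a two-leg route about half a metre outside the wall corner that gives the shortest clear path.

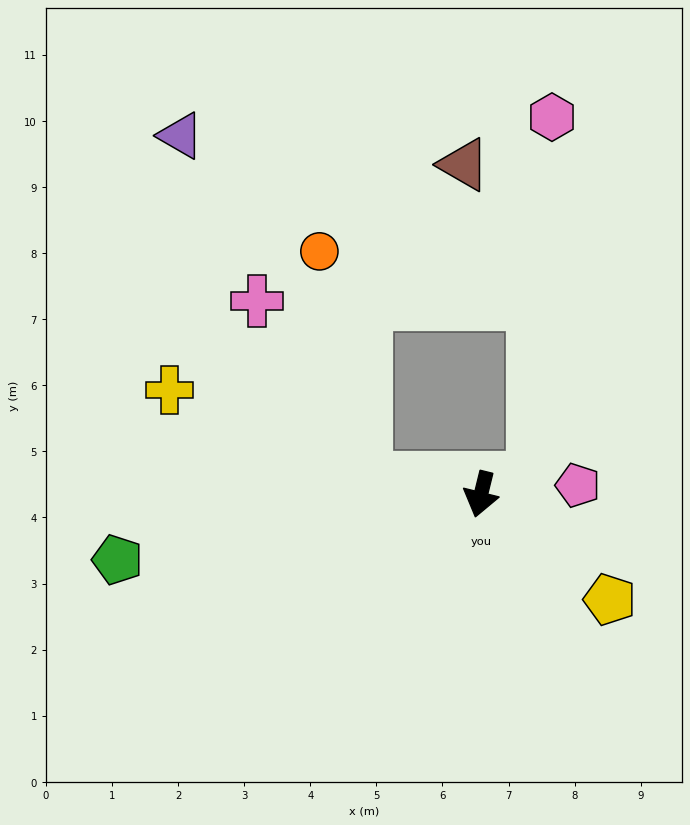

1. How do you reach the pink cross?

blocked — turn right 83°, forward 1.8 m, then turn right 52°, forward 3.2 m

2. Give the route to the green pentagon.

turn right 66°, forward 5.6 m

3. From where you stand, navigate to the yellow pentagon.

turn left 65°, forward 2.5 m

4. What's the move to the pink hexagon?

blocked — turn left 119°, forward 0.8 m, then turn left 72°, forward 5.5 m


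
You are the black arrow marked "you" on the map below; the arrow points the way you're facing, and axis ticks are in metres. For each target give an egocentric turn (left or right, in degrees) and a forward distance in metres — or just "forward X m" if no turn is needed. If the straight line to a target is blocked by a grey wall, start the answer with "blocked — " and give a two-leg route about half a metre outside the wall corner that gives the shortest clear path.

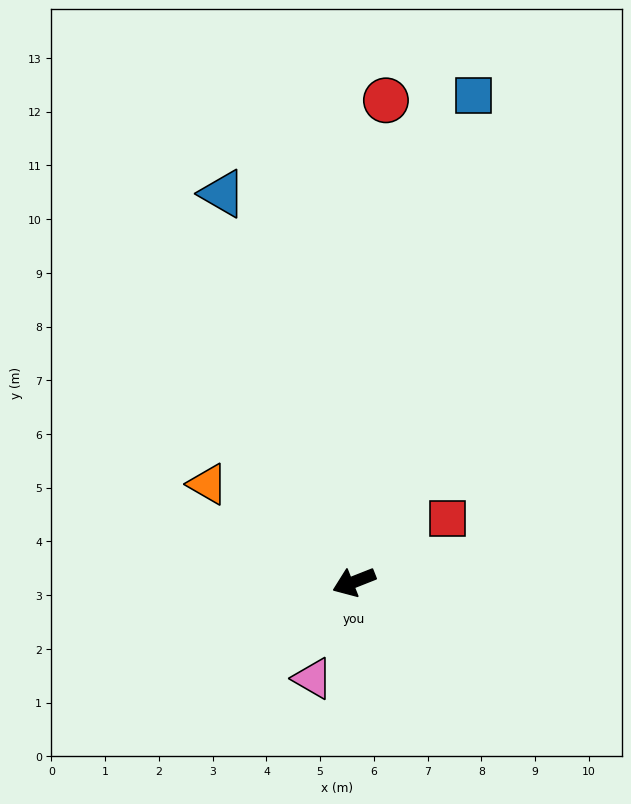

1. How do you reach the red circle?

turn right 115°, forward 9.0 m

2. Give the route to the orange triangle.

turn right 55°, forward 3.3 m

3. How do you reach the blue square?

turn right 125°, forward 9.3 m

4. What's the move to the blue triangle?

turn right 93°, forward 7.6 m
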